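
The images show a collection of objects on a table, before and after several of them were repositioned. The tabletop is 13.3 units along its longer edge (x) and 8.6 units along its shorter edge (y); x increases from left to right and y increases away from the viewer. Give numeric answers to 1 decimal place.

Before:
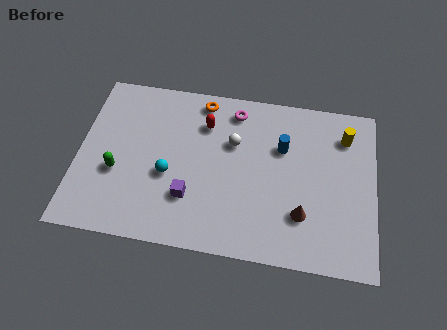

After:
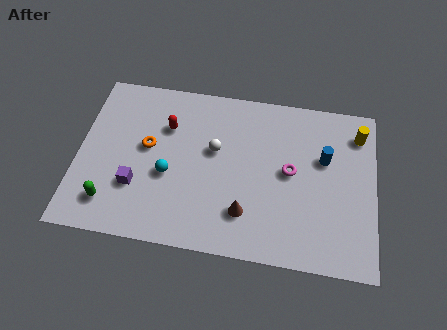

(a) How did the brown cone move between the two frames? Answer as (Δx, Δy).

(-2.5, -0.3)

The brown cone started near (10.1, 2.4) and ended near (7.6, 2.1).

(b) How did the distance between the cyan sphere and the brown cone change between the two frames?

-2.3

Before: roughly 6.1 units apart; after: 3.8. That's 2.3 units closer together.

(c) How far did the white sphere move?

0.9

The white sphere was near (6.9, 5.6) before and (6.1, 5.1) after, so it travelled √(0.8² + 0.5²) ≈ 0.9 units.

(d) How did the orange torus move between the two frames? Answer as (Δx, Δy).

(-2.3, -2.8)

From the two frames, the orange torus sits at roughly (5.4, 7.6) before and (3.1, 4.8) after.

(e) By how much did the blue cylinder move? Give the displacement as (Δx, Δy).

(1.9, -0.3)

From the two frames, the blue cylinder sits at roughly (9.1, 5.7) before and (11.0, 5.4) after.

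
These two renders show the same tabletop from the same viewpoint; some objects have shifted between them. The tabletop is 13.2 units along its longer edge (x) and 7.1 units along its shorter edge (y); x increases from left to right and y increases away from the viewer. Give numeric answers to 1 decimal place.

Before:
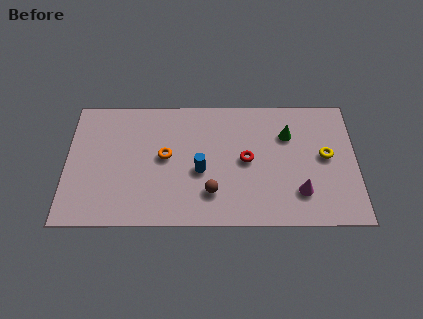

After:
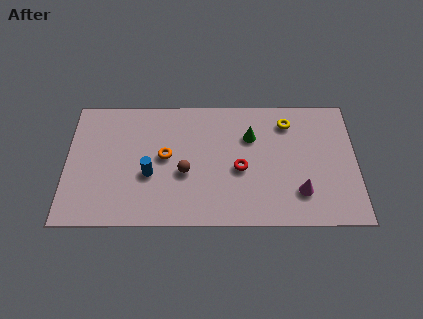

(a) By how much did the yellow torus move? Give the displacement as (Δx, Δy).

(-1.7, 1.9)

From the two frames, the yellow torus sits at roughly (11.8, 3.8) before and (10.1, 5.7) after.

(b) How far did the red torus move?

0.6

The red torus moved from about (8.2, 3.6) to (7.9, 3.1), a distance of √(0.3² + 0.5²) ≈ 0.6.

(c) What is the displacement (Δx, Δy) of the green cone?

(-1.7, -0.1)

The green cone was at about (10.1, 5.0) and moved to about (8.4, 4.9).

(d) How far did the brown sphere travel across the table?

1.6

From (6.6, 1.8) to (5.4, 2.9), the brown sphere covered √(1.2² + 1.1²) ≈ 1.6 units.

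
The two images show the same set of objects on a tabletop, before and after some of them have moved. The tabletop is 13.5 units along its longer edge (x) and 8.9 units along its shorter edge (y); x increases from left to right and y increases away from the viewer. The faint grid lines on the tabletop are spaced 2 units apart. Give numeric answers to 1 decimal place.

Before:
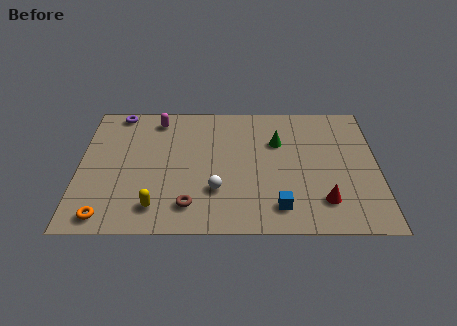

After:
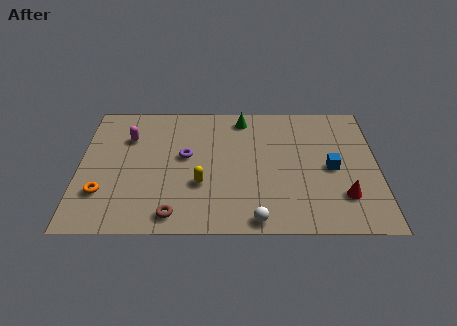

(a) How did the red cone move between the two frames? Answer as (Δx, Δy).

(0.9, 0.3)

From the two frames, the red cone sits at roughly (11.0, 2.0) before and (11.9, 2.3) after.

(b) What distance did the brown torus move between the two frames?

0.9

The brown torus was near (5.0, 1.7) before and (4.3, 1.1) after, so it travelled √(0.7² + 0.6²) ≈ 0.9 units.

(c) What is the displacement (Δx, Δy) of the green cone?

(-1.6, 1.7)

The green cone was at about (9.0, 6.0) and moved to about (7.4, 7.7).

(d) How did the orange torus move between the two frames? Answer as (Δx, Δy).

(-0.2, 1.5)

From the two frames, the orange torus sits at roughly (1.3, 1.0) before and (1.1, 2.5) after.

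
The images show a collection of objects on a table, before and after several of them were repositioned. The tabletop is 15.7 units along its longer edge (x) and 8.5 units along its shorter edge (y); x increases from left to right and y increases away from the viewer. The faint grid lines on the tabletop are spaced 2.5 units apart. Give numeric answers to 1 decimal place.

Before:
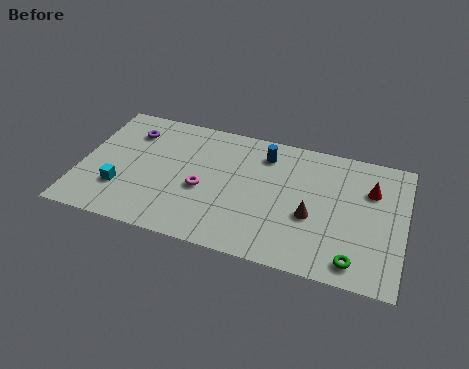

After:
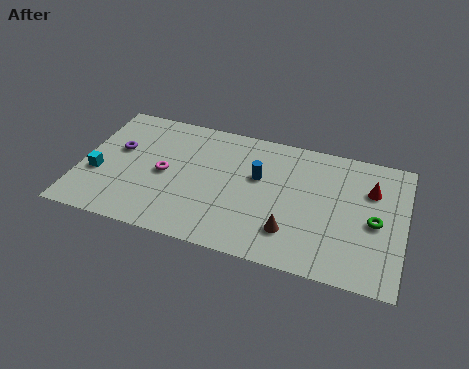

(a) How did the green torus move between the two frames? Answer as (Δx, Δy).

(0.8, 2.7)

From the two frames, the green torus sits at roughly (13.5, 1.2) before and (14.3, 3.9) after.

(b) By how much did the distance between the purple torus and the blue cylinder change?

+0.3

Before: roughly 6.6 units apart; after: 6.9. That's 0.3 units further apart.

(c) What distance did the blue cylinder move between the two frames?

1.6

The blue cylinder moved from about (8.8, 6.8) to (8.6, 5.2), a distance of √(0.2² + 1.6²) ≈ 1.6.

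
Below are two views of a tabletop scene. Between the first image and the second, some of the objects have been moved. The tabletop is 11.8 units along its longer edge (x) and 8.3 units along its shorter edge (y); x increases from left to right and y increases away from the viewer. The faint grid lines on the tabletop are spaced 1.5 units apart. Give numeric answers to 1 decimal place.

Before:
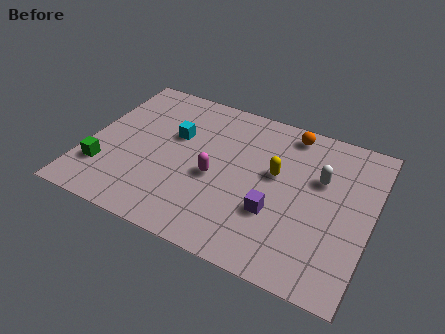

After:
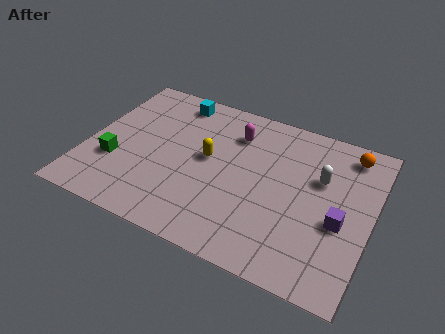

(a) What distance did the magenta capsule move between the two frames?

2.7

From (5.4, 3.6) to (5.9, 6.3), the magenta capsule covered √(0.5² + 2.7²) ≈ 2.7 units.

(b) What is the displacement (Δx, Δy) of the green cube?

(0.4, 0.6)

The green cube started near (0.9, 2.2) and ended near (1.3, 2.8).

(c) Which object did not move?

the white capsule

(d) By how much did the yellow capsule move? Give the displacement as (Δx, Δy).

(-2.8, -0.3)

From the two frames, the yellow capsule sits at roughly (7.8, 4.8) before and (5.0, 4.5) after.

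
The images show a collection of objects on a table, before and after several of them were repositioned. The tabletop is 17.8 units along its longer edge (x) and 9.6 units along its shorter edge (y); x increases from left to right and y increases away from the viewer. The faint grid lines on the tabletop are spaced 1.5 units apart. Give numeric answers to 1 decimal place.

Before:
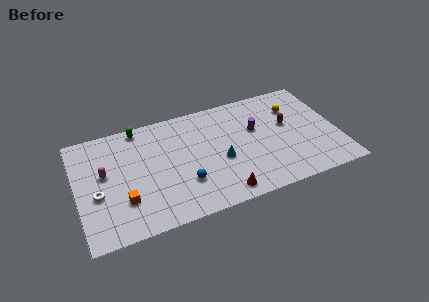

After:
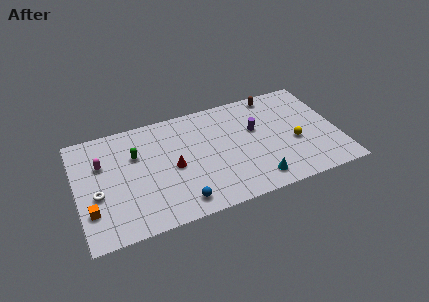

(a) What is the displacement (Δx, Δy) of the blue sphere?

(-0.4, -1.5)

From the two frames, the blue sphere sits at roughly (7.1, 2.9) before and (6.7, 1.4) after.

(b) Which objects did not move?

the white torus and the purple cylinder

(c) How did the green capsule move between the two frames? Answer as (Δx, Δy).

(-0.4, -2.3)

From the two frames, the green capsule sits at roughly (4.5, 8.7) before and (4.1, 6.4) after.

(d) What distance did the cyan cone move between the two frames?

3.3

The cyan cone moved from about (9.7, 4.0) to (11.9, 1.5), a distance of √(2.2² + 2.5²) ≈ 3.3.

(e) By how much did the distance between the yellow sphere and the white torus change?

-0.6

The distance was about 14.1 in the first image and 13.5 in the second, so they moved 0.6 units closer together.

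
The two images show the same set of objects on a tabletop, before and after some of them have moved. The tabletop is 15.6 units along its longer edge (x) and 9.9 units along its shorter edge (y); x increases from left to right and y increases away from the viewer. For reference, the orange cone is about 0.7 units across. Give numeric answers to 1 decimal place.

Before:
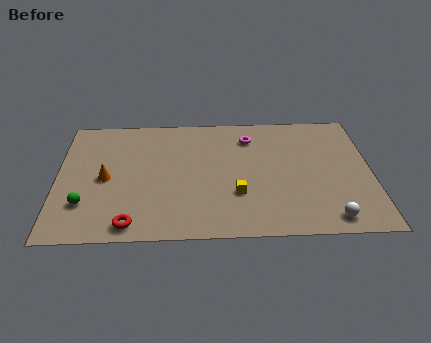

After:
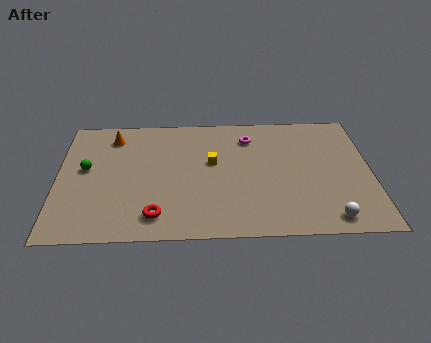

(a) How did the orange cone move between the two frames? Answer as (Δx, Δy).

(0.3, 3.4)

The orange cone started near (2.4, 4.7) and ended near (2.7, 8.1).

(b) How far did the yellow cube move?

2.9

The yellow cube moved from about (8.9, 3.2) to (7.7, 5.8), a distance of √(1.2² + 2.6²) ≈ 2.9.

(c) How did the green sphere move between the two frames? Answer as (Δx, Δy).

(0.0, 2.8)

From the two frames, the green sphere sits at roughly (1.4, 2.7) before and (1.4, 5.5) after.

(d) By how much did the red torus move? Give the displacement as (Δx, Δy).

(1.2, 0.6)

The red torus started near (3.7, 1.1) and ended near (4.9, 1.7).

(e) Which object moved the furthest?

the orange cone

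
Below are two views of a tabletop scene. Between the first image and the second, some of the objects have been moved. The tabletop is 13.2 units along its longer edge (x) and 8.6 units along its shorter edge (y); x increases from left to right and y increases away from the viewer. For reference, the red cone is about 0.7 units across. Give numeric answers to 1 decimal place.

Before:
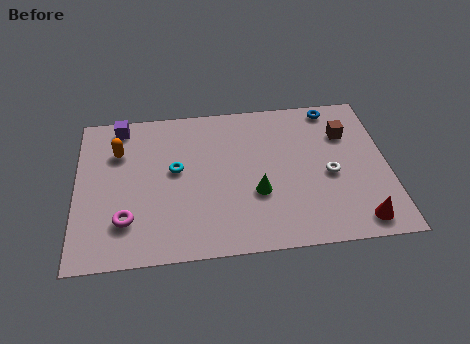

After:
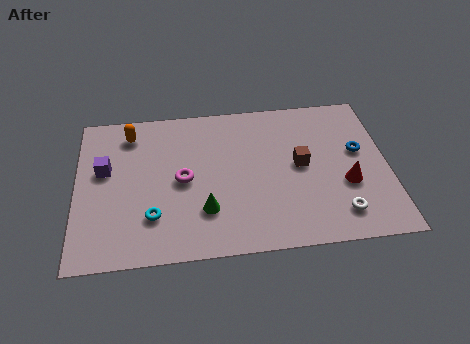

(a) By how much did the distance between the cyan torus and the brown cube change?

-0.7

They were about 7.4 units apart before and 6.7 after — 0.7 units closer together.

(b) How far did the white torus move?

2.2

From (10.7, 3.8) to (11.0, 1.6), the white torus covered √(0.3² + 2.2²) ≈ 2.2 units.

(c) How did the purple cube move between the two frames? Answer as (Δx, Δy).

(-0.7, -2.5)

The purple cube started near (1.9, 7.6) and ended near (1.2, 5.1).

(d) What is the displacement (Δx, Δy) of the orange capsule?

(0.5, 1.0)

The orange capsule was at about (1.8, 6.1) and moved to about (2.3, 7.1).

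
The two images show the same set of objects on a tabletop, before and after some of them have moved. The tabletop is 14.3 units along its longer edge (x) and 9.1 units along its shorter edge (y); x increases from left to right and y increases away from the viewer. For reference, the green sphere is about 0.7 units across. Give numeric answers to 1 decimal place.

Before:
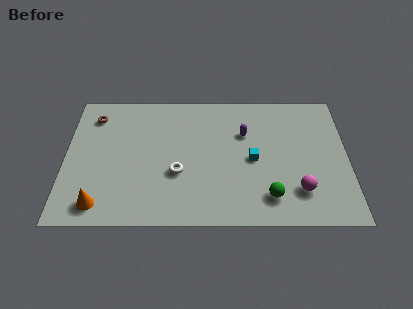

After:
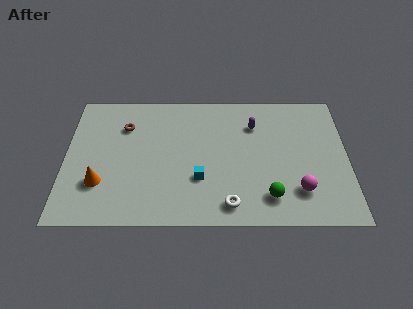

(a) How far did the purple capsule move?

0.8

The purple capsule moved from about (9.1, 6.1) to (9.6, 6.7), a distance of √(0.5² + 0.6²) ≈ 0.8.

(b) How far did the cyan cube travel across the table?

3.0

The cyan cube moved from about (9.5, 4.3) to (6.8, 3.0), a distance of √(2.7² + 1.3²) ≈ 3.0.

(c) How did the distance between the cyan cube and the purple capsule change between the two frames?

+2.8

Before: roughly 1.8 units apart; after: 4.6. That's 2.8 units further apart.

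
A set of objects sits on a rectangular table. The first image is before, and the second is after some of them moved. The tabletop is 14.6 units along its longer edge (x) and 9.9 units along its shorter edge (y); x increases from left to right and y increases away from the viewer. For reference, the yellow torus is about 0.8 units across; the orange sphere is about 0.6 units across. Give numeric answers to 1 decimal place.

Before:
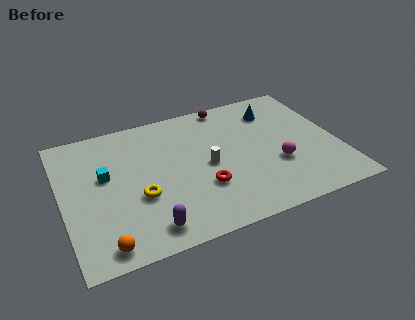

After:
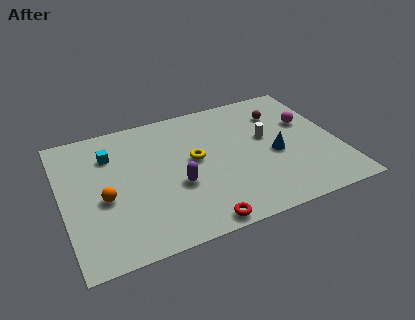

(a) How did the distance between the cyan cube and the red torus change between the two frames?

+2.1

The distance was about 5.5 in the first image and 7.6 in the second, so they moved 2.1 units further apart.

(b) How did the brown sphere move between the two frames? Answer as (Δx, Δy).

(2.7, -1.6)

The brown sphere was at about (9.2, 9.0) and moved to about (11.9, 7.4).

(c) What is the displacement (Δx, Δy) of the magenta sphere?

(2.0, 2.7)

From the two frames, the magenta sphere sits at roughly (11.2, 3.5) before and (13.2, 6.2) after.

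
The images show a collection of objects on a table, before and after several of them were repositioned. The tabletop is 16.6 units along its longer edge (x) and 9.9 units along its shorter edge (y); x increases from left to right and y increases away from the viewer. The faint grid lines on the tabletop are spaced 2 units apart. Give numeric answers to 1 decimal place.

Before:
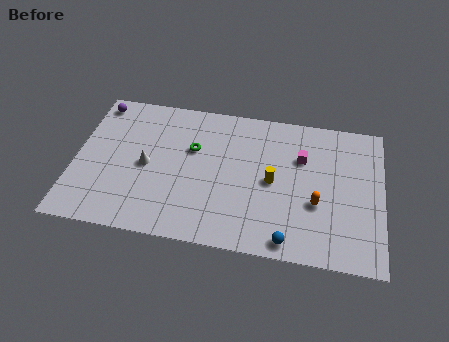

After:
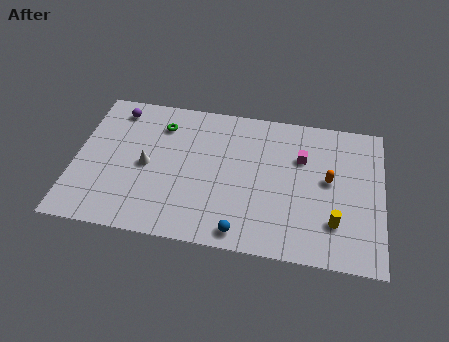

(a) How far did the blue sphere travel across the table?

2.5

The blue sphere moved from about (11.7, 1.0) to (9.2, 1.1), a distance of √(2.5² + 0.1²) ≈ 2.5.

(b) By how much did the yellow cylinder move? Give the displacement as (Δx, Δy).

(3.4, -2.2)

From the two frames, the yellow cylinder sits at roughly (10.7, 4.8) before and (14.1, 2.6) after.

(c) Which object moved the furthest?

the yellow cylinder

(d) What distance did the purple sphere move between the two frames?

1.1

From (0.9, 8.7) to (2.0, 8.4), the purple sphere covered √(1.1² + 0.3²) ≈ 1.1 units.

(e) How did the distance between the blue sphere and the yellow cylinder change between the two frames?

+1.2

Before: roughly 3.9 units apart; after: 5.1. That's 1.2 units further apart.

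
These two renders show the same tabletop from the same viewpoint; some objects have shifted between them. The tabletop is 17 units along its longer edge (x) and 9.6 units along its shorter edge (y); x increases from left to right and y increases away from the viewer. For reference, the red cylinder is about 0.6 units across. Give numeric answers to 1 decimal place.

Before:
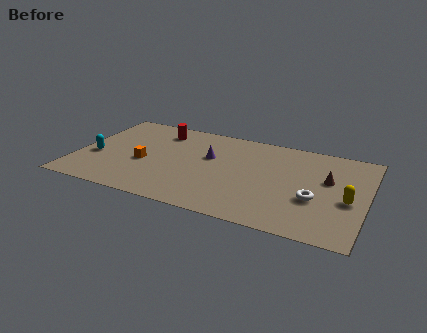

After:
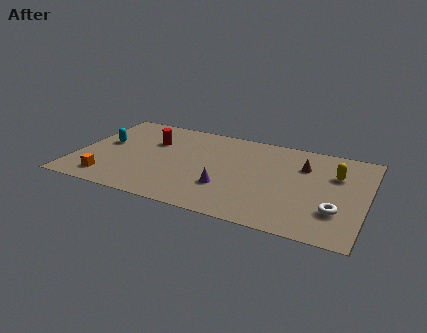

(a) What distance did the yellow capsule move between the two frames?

2.6

The yellow capsule was near (16.0, 4.1) before and (15.1, 6.5) after, so it travelled √(0.9² + 2.4²) ≈ 2.6 units.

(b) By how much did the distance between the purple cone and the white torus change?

-0.4

They were about 6.8 units apart before and 6.4 after — 0.4 units closer together.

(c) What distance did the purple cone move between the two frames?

3.2

The purple cone was near (7.7, 5.9) before and (9.0, 3.0) after, so it travelled √(1.3² + 2.9²) ≈ 3.2 units.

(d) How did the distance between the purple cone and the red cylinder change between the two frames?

+2.2

The distance was about 3.7 in the first image and 5.9 in the second, so they moved 2.2 units further apart.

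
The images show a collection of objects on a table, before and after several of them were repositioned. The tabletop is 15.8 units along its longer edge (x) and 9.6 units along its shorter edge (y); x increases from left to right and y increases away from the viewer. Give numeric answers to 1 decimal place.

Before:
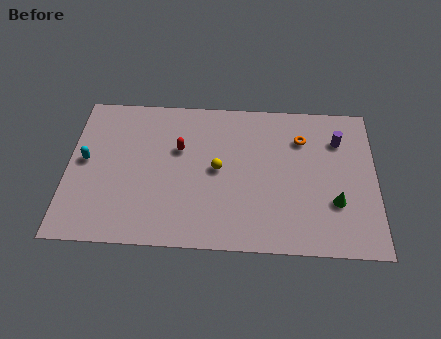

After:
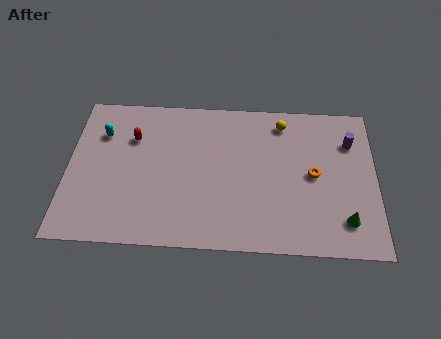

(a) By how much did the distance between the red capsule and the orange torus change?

+3.1

They were about 6.4 units apart before and 9.5 after — 3.1 units further apart.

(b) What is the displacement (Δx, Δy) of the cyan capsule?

(0.8, 1.8)

From the two frames, the cyan capsule sits at roughly (0.9, 5.1) before and (1.7, 6.9) after.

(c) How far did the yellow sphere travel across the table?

4.6

The yellow sphere moved from about (7.7, 4.9) to (11.0, 8.1), a distance of √(3.3² + 3.2²) ≈ 4.6.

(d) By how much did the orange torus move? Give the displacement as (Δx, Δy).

(0.6, -2.3)

From the two frames, the orange torus sits at roughly (12.0, 7.1) before and (12.6, 4.8) after.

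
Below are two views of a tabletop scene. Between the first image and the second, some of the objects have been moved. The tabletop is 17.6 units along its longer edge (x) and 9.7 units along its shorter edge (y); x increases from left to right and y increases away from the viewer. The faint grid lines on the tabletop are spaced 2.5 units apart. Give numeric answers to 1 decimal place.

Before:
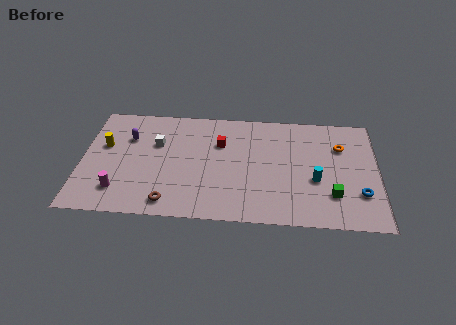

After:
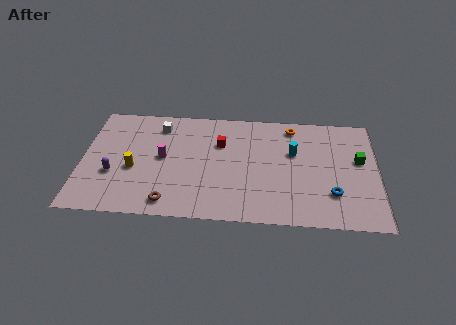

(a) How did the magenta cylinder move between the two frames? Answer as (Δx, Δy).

(2.5, 3.0)

From the two frames, the magenta cylinder sits at roughly (2.3, 2.1) before and (4.8, 5.1) after.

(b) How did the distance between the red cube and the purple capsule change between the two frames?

+1.5

They were about 5.5 units apart before and 7.0 after — 1.5 units further apart.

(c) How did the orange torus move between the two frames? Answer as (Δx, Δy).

(-2.9, 1.6)

The orange torus started near (15.4, 6.8) and ended near (12.5, 8.4).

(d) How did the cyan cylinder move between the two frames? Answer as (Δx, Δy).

(-1.3, 2.3)

The cyan cylinder was at about (13.9, 3.8) and moved to about (12.6, 6.1).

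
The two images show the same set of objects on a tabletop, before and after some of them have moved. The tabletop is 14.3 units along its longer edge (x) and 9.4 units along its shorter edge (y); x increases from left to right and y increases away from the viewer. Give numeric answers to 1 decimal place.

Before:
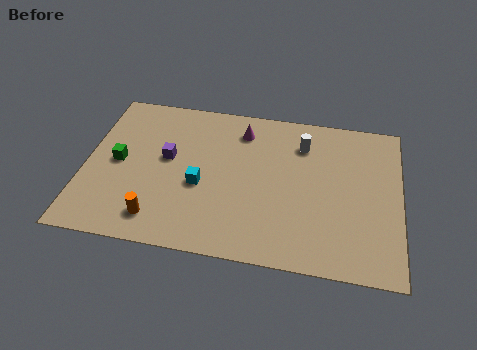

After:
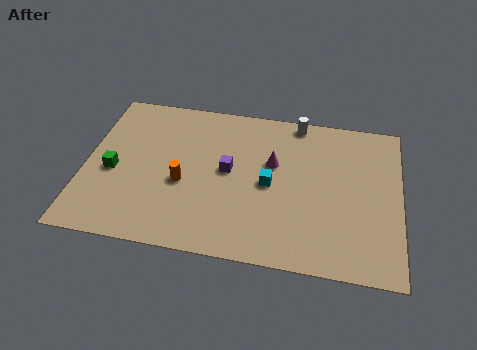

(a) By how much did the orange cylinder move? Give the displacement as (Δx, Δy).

(1.0, 2.3)

From the two frames, the orange cylinder sits at roughly (3.5, 1.6) before and (4.5, 3.9) after.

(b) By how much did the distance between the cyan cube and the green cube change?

+3.2

The distance was about 3.9 in the first image and 7.1 in the second, so they moved 3.2 units further apart.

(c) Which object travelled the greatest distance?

the cyan cube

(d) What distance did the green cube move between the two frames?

0.6

The green cube was near (1.5, 4.7) before and (1.3, 4.1) after, so it travelled √(0.2² + 0.6²) ≈ 0.6 units.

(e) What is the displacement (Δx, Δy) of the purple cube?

(2.8, -0.3)

The purple cube was at about (3.7, 5.3) and moved to about (6.5, 5.0).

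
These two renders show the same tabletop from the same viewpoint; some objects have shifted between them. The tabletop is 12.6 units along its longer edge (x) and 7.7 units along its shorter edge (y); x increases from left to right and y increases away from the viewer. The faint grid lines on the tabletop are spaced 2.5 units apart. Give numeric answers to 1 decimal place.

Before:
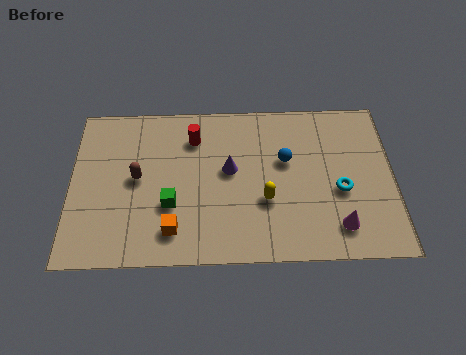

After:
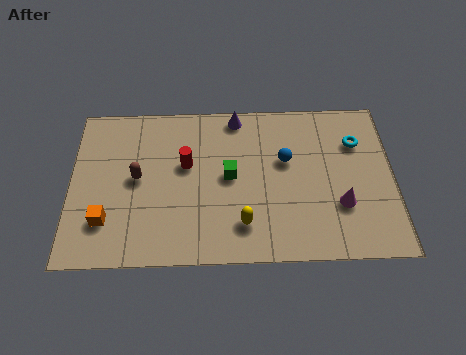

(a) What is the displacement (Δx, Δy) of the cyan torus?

(0.7, 2.3)

The cyan torus was at about (10.5, 3.2) and moved to about (11.2, 5.5).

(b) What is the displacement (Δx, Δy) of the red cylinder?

(-0.3, -1.3)

The red cylinder started near (4.8, 5.9) and ended near (4.5, 4.6).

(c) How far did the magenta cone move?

1.0

The magenta cone was near (10.4, 1.5) before and (10.5, 2.5) after, so it travelled √(0.1² + 1.0²) ≈ 1.0 units.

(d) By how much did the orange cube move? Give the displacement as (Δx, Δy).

(-2.6, 0.5)

The orange cube started near (4.0, 1.5) and ended near (1.4, 2.0).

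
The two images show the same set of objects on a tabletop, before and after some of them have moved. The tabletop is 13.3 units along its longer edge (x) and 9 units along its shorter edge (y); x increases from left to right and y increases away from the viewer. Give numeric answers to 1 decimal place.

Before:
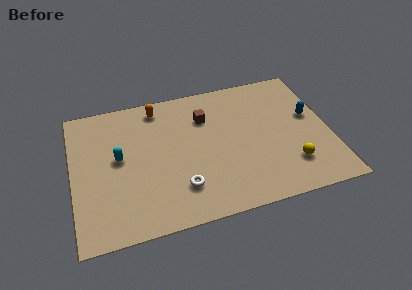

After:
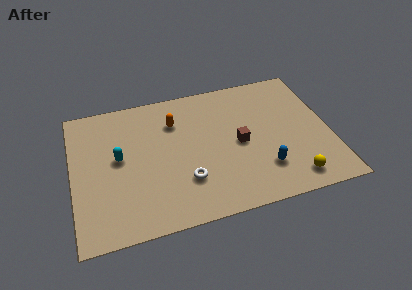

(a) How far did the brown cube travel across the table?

2.7

From (7.0, 6.5) to (8.6, 4.3), the brown cube covered √(1.6² + 2.2²) ≈ 2.7 units.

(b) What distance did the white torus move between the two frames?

0.5

The white torus was near (5.4, 2.2) before and (5.7, 2.6) after, so it travelled √(0.3² + 0.4²) ≈ 0.5 units.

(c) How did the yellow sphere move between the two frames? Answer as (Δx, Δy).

(0.0, -0.9)

The yellow sphere was at about (11.1, 2.2) and moved to about (11.1, 1.3).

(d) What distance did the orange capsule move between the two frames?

1.4

The orange capsule moved from about (4.6, 7.8) to (5.4, 6.6), a distance of √(0.8² + 1.2²) ≈ 1.4.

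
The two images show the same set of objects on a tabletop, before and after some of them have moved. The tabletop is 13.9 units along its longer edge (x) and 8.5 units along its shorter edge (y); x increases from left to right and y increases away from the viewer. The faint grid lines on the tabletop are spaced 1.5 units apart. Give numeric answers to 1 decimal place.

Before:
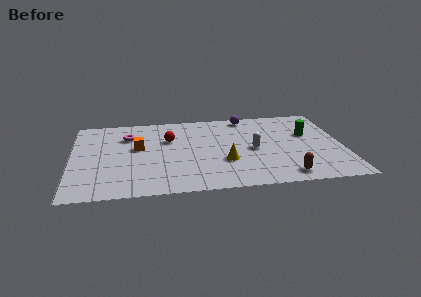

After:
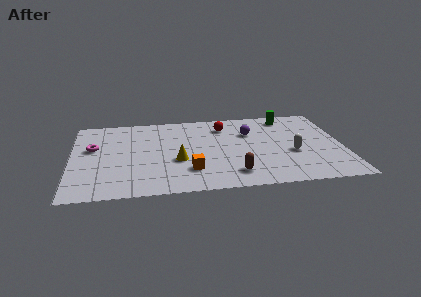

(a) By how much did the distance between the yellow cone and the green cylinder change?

+2.0

The distance was about 5.0 in the first image and 7.0 in the second, so they moved 2.0 units further apart.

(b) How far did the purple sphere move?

1.8

The purple sphere was near (9.1, 7.6) before and (9.2, 5.8) after, so it travelled √(0.1² + 1.8²) ≈ 1.8 units.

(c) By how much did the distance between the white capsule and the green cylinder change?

+0.7

They were about 3.2 units apart before and 3.9 after — 0.7 units further apart.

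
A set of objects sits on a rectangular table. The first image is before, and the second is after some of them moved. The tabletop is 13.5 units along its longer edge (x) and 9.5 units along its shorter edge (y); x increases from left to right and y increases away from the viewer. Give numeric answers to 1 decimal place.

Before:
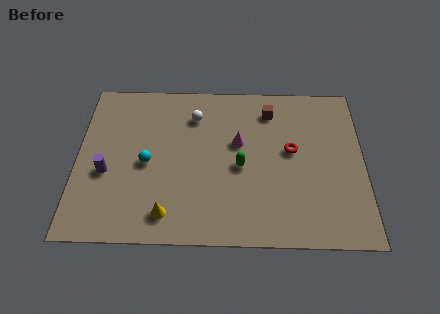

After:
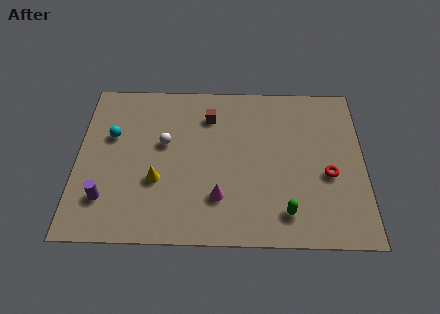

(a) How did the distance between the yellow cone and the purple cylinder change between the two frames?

-1.1

Before: roughly 3.7 units apart; after: 2.6. That's 1.1 units closer together.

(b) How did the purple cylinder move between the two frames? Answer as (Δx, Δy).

(0.0, -1.5)

From the two frames, the purple cylinder sits at roughly (1.4, 3.8) before and (1.4, 2.3) after.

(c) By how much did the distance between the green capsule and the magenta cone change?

+1.8

The distance was about 1.4 in the first image and 3.2 in the second, so they moved 1.8 units further apart.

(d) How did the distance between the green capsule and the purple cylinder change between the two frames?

+2.1

They were about 6.3 units apart before and 8.4 after — 2.1 units further apart.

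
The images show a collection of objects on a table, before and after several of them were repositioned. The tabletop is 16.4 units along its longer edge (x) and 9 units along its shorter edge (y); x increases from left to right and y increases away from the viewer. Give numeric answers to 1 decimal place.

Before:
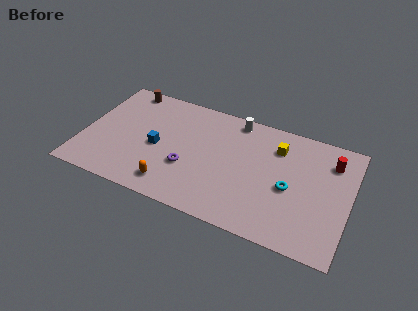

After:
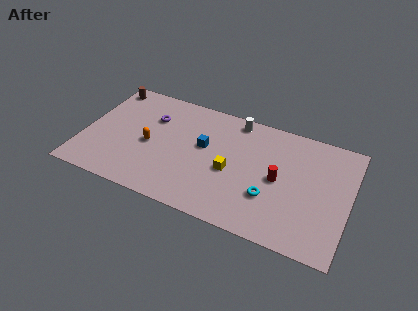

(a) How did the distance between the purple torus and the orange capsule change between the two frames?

+0.3

The distance was about 1.9 in the first image and 2.2 in the second, so they moved 0.3 units further apart.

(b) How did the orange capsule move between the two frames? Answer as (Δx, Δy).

(-1.7, 2.6)

The orange capsule started near (5.8, 1.5) and ended near (4.1, 4.1).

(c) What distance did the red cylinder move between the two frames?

3.9

The red cylinder was near (15.1, 6.9) before and (12.1, 4.4) after, so it travelled √(3.0² + 2.5²) ≈ 3.9 units.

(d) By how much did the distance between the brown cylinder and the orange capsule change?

-2.6

They were about 7.6 units apart before and 5.0 after — 2.6 units closer together.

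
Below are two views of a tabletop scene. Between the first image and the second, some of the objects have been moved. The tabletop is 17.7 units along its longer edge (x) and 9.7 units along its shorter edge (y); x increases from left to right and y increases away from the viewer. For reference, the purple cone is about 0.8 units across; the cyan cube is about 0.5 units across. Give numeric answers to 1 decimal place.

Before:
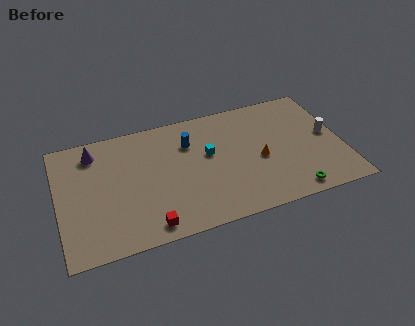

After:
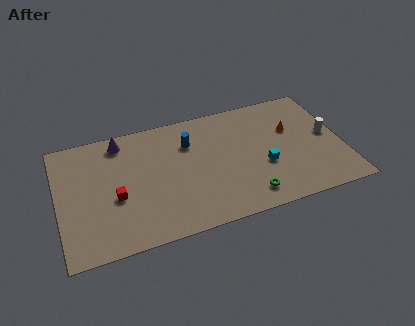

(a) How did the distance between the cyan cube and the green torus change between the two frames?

-4.2

The distance was about 6.6 in the first image and 2.4 in the second, so they moved 4.2 units closer together.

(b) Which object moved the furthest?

the cyan cube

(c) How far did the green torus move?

2.7

The green torus was near (14.2, 1.1) before and (11.5, 1.6) after, so it travelled √(2.7² + 0.5²) ≈ 2.7 units.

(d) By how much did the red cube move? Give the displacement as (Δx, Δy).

(-1.8, 2.8)

The red cube started near (5.3, 1.2) and ended near (3.5, 4.0).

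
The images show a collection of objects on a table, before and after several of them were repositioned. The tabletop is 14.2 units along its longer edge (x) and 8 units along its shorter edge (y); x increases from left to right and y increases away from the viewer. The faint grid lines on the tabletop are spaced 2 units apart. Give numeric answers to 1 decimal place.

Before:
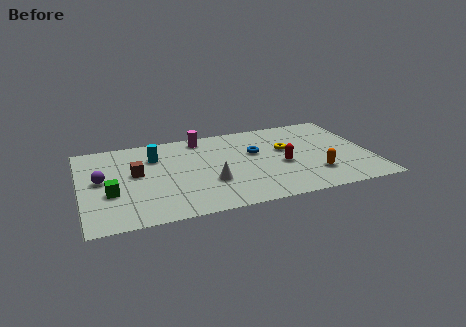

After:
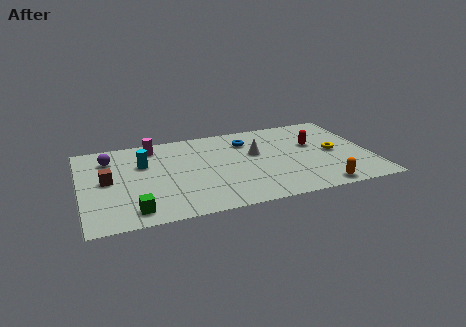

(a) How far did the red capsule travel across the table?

2.3

The red capsule was near (9.8, 3.4) before and (11.5, 4.9) after, so it travelled √(1.7² + 1.5²) ≈ 2.3 units.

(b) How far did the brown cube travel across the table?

1.4

From (2.7, 4.5) to (1.3, 4.2), the brown cube covered √(1.4² + 0.3²) ≈ 1.4 units.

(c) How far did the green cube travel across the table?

2.1

The green cube moved from about (1.4, 3.0) to (2.4, 1.2), a distance of √(1.0² + 1.8²) ≈ 2.1.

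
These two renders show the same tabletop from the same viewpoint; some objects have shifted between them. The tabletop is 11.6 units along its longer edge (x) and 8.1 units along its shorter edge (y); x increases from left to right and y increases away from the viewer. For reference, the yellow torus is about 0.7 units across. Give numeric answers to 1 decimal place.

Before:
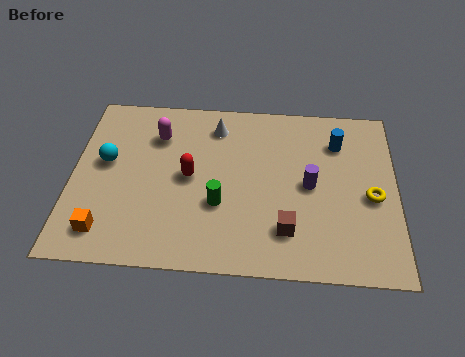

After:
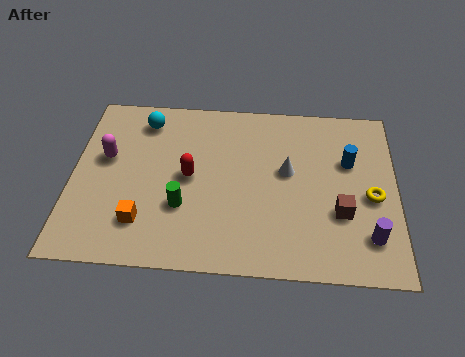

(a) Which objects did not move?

the red capsule and the yellow torus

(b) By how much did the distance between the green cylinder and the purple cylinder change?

+3.3

The distance was about 3.4 in the first image and 6.7 in the second, so they moved 3.3 units further apart.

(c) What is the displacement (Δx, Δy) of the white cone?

(2.6, -2.0)

From the two frames, the white cone sits at roughly (5.1, 6.6) before and (7.7, 4.6) after.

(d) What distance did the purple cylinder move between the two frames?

3.0

From (8.5, 4.0) to (10.6, 1.8), the purple cylinder covered √(2.1² + 2.2²) ≈ 3.0 units.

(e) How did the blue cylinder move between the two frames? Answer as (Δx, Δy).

(0.4, -0.9)

The blue cylinder was at about (9.5, 6.1) and moved to about (9.9, 5.2).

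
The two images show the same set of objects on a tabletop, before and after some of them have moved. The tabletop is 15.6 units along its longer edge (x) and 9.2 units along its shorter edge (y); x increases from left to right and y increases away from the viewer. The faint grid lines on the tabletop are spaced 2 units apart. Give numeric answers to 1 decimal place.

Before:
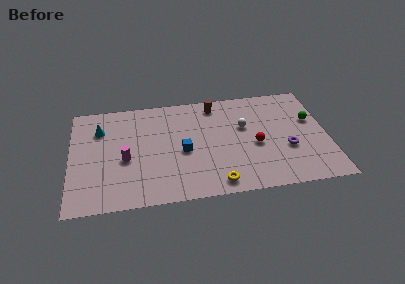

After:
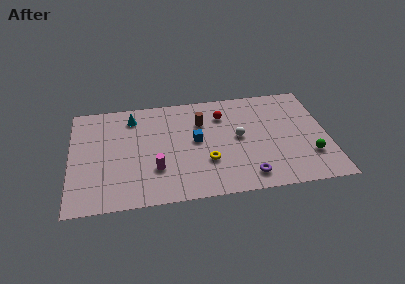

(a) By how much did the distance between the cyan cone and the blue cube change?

-1.0

The distance was about 5.6 in the first image and 4.6 in the second, so they moved 1.0 units closer together.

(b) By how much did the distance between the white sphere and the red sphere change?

+0.5

The distance was about 1.8 in the first image and 2.3 in the second, so they moved 0.5 units further apart.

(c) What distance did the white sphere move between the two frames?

1.0

The white sphere was near (10.6, 5.7) before and (10.2, 4.8) after, so it travelled √(0.4² + 0.9²) ≈ 1.0 units.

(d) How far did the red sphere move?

3.5

The red sphere was near (11.2, 4.0) before and (9.3, 6.9) after, so it travelled √(1.9² + 2.9²) ≈ 3.5 units.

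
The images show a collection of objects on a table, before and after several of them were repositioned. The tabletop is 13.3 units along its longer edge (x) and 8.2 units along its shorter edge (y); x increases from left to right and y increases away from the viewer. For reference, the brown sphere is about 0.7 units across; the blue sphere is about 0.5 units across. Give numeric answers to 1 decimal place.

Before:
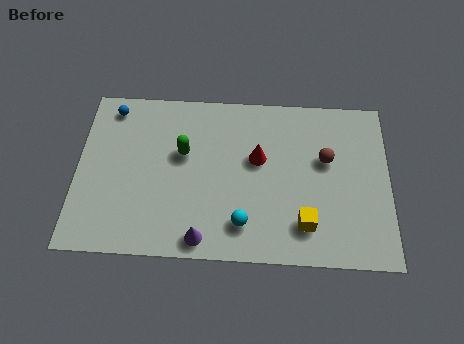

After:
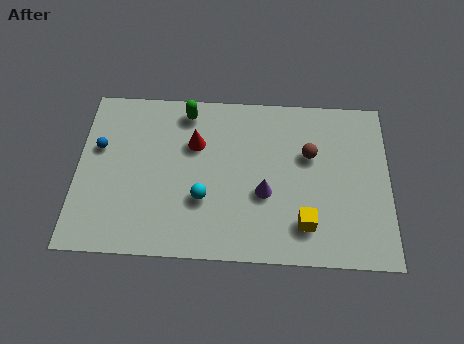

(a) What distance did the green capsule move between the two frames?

2.1

The green capsule was near (4.5, 5.0) before and (4.6, 7.1) after, so it travelled √(0.1² + 2.1²) ≈ 2.1 units.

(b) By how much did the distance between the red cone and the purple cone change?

-0.8

Before: roughly 4.6 units apart; after: 3.8. That's 0.8 units closer together.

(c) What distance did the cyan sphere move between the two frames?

2.0

The cyan sphere was near (7.1, 1.7) before and (5.4, 2.8) after, so it travelled √(1.7² + 1.1²) ≈ 2.0 units.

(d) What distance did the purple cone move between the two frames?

3.5

From (5.4, 0.9) to (8.0, 3.2), the purple cone covered √(2.6² + 2.3²) ≈ 3.5 units.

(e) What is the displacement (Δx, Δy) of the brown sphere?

(-0.7, 0.2)

From the two frames, the brown sphere sits at roughly (10.6, 5.0) before and (9.9, 5.2) after.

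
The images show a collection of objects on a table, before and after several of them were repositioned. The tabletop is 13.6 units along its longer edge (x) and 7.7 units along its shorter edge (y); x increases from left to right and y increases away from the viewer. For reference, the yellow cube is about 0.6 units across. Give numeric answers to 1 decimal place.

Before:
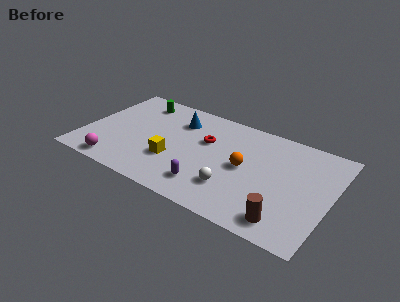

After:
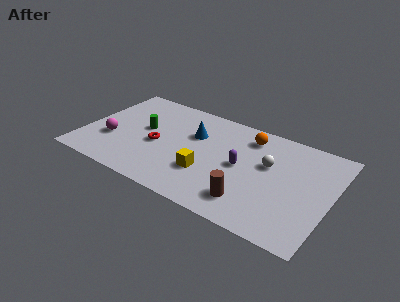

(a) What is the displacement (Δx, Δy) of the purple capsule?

(1.5, 2.3)

From the two frames, the purple capsule sits at roughly (7.2, 1.6) before and (8.7, 3.9) after.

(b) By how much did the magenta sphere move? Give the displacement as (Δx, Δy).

(-0.6, 1.8)

From the two frames, the magenta sphere sits at roughly (2.2, 0.9) before and (1.6, 2.7) after.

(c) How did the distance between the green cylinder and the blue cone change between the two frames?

+0.3

The distance was about 2.5 in the first image and 2.8 in the second, so they moved 0.3 units further apart.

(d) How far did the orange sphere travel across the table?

2.4

The orange sphere moved from about (8.9, 3.9) to (8.8, 6.3), a distance of √(0.1² + 2.4²) ≈ 2.4.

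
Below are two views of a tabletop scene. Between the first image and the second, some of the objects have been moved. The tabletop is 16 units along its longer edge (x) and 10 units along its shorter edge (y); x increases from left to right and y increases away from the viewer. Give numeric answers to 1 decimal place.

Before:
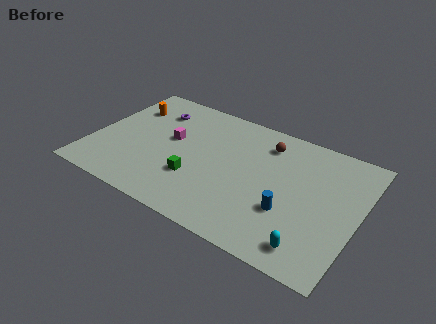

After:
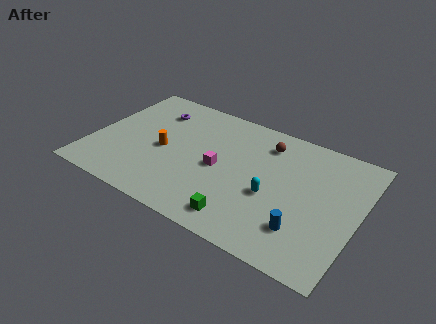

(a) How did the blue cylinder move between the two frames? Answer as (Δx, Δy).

(1.0, -0.9)

The blue cylinder was at about (12.1, 3.4) and moved to about (13.1, 2.5).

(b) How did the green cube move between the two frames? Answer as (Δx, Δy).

(3.1, -1.7)

The green cube was at about (6.5, 3.2) and moved to about (9.6, 1.5).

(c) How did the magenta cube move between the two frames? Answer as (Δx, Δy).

(3.1, -1.0)

The magenta cube was at about (4.6, 5.7) and moved to about (7.7, 4.7).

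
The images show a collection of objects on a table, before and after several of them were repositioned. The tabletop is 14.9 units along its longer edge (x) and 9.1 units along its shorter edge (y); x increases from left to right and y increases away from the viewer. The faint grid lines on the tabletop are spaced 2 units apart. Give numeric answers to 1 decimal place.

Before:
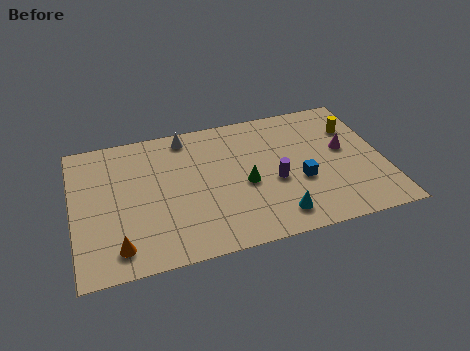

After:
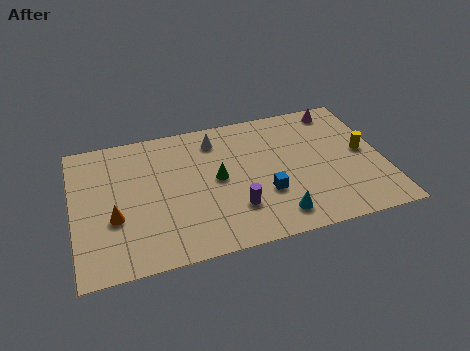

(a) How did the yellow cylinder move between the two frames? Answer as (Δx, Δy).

(0.3, -1.8)

From the two frames, the yellow cylinder sits at roughly (13.7, 6.5) before and (14.0, 4.7) after.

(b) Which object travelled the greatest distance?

the magenta cone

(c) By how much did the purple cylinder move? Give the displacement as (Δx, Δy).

(-2.0, -1.3)

The purple cylinder was at about (9.6, 3.8) and moved to about (7.6, 2.5).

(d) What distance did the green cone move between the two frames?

1.5

The green cone moved from about (8.2, 4.0) to (6.9, 4.7), a distance of √(1.3² + 0.7²) ≈ 1.5.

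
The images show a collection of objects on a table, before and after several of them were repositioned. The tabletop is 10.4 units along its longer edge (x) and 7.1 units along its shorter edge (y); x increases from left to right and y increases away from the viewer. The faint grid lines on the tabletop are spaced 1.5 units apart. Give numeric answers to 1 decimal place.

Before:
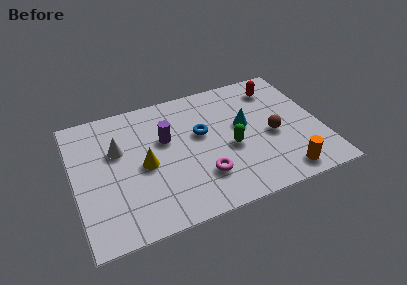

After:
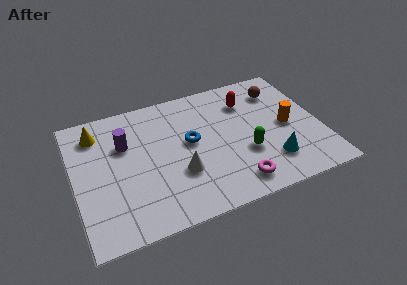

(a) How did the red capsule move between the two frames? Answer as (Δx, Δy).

(-1.3, -0.4)

The red capsule was at about (8.8, 5.7) and moved to about (7.5, 5.3).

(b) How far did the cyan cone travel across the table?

2.5

From (7.2, 4.0) to (8.1, 1.7), the cyan cone covered √(0.9² + 2.3²) ≈ 2.5 units.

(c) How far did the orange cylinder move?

2.5

The orange cylinder was near (8.5, 0.9) before and (9.0, 3.4) after, so it travelled √(0.5² + 2.5²) ≈ 2.5 units.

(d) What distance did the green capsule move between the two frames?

0.8

The green capsule moved from about (6.5, 3.0) to (7.1, 2.5), a distance of √(0.6² + 0.5²) ≈ 0.8.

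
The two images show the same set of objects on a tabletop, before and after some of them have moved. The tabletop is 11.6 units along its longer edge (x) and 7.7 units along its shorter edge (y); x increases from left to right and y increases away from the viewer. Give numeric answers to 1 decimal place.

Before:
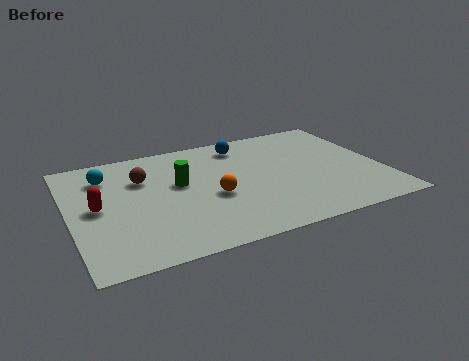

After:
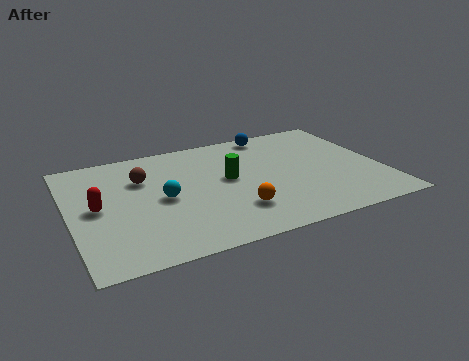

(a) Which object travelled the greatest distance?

the cyan sphere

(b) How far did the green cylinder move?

1.8

The green cylinder moved from about (4.1, 4.5) to (5.9, 4.2), a distance of √(1.8² + 0.3²) ≈ 1.8.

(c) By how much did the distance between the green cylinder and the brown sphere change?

+1.8

The distance was about 1.5 in the first image and 3.3 in the second, so they moved 1.8 units further apart.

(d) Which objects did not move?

the brown sphere and the red capsule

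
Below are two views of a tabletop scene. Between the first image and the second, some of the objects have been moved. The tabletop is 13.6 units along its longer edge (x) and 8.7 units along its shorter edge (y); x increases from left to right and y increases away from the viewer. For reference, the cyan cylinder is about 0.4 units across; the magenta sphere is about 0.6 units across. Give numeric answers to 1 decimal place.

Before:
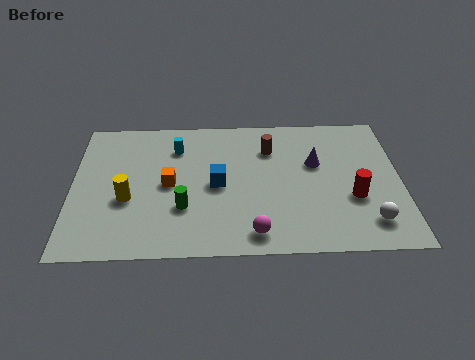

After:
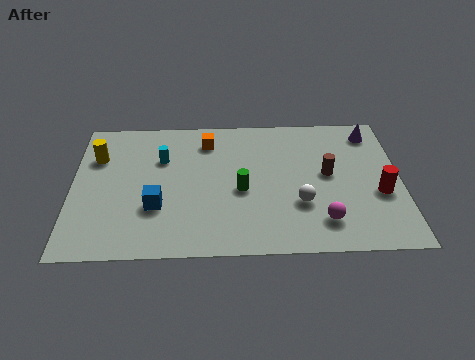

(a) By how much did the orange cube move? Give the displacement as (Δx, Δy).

(1.6, 2.7)

The orange cube was at about (4.0, 4.3) and moved to about (5.6, 7.0).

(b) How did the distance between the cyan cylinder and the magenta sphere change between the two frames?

+1.5

Before: roughly 6.3 units apart; after: 7.8. That's 1.5 units further apart.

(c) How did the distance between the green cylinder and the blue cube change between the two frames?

+1.6

They were about 2.0 units apart before and 3.6 after — 1.6 units further apart.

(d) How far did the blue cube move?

2.8

From (6.0, 4.2) to (3.5, 2.9), the blue cube covered √(2.5² + 1.3²) ≈ 2.8 units.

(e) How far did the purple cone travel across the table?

3.1

From (10.1, 5.4) to (12.5, 7.3), the purple cone covered √(2.4² + 1.9²) ≈ 3.1 units.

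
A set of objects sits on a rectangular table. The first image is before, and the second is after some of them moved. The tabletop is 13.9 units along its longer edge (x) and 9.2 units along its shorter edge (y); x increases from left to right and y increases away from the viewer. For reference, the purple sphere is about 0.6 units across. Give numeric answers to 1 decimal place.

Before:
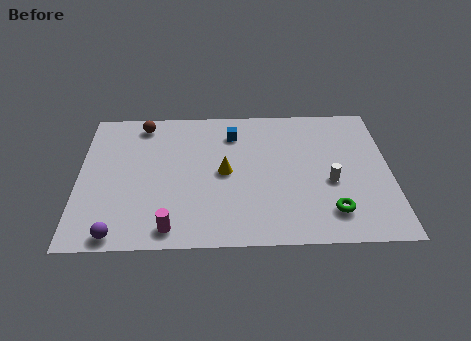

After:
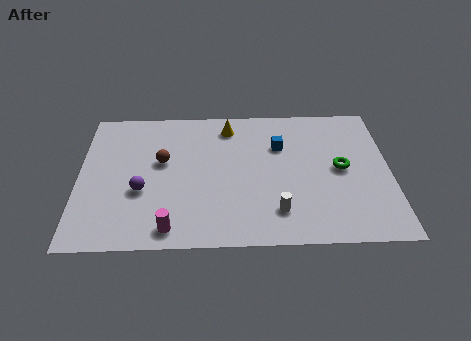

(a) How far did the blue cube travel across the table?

2.3

The blue cube was near (6.9, 7.2) before and (9.0, 6.3) after, so it travelled √(2.1² + 0.9²) ≈ 2.3 units.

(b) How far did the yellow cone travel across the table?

3.1

The yellow cone moved from about (6.5, 4.6) to (6.7, 7.7), a distance of √(0.2² + 3.1²) ≈ 3.1.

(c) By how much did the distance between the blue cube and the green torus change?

-3.7

Before: roughly 6.8 units apart; after: 3.1. That's 3.7 units closer together.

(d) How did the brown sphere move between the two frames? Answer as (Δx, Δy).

(0.9, -2.6)

From the two frames, the brown sphere sits at roughly (2.8, 8.0) before and (3.7, 5.4) after.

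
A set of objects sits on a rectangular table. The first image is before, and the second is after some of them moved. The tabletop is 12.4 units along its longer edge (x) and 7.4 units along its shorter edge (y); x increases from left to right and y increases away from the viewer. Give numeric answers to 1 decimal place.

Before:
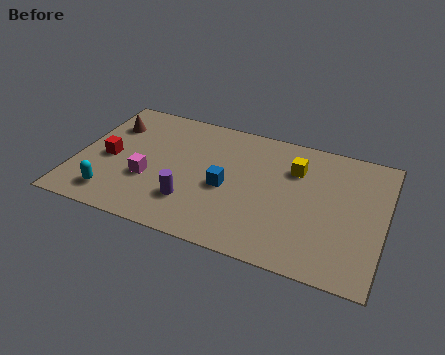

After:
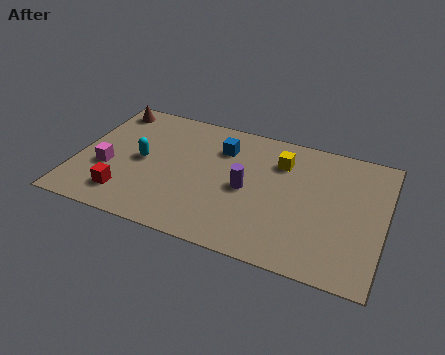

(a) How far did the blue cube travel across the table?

2.2

From (6.1, 3.3) to (5.7, 5.5), the blue cube covered √(0.4² + 2.2²) ≈ 2.2 units.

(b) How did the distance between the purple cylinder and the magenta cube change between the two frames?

+3.7

Before: roughly 1.9 units apart; after: 5.6. That's 3.7 units further apart.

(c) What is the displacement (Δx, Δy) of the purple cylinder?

(2.1, 1.5)

The purple cylinder started near (4.8, 2.0) and ended near (6.9, 3.5).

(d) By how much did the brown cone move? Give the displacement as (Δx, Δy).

(-0.2, 1.0)

The brown cone started near (1.1, 5.4) and ended near (0.9, 6.4).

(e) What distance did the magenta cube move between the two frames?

1.7

The magenta cube was near (3.0, 2.7) before and (1.3, 2.8) after, so it travelled √(1.7² + 0.1²) ≈ 1.7 units.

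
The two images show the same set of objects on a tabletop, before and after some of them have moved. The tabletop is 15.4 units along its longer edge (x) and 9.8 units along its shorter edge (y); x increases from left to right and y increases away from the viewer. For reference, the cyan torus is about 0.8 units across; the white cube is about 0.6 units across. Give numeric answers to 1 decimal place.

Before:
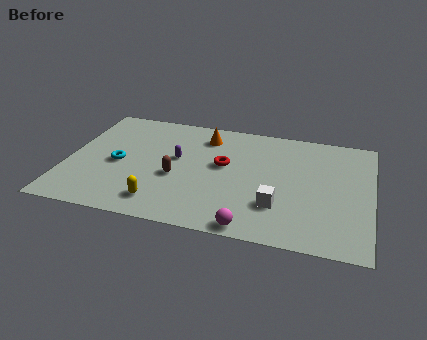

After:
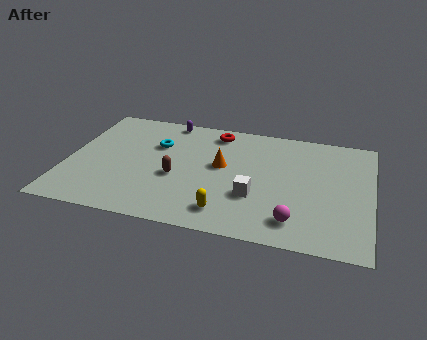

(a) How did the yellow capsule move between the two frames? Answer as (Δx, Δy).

(3.3, 0.0)

The yellow capsule was at about (5.0, 1.7) and moved to about (8.3, 1.7).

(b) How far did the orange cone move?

2.6

The orange cone was near (6.8, 7.9) before and (7.8, 5.5) after, so it travelled √(1.0² + 2.4²) ≈ 2.6 units.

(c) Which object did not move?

the brown capsule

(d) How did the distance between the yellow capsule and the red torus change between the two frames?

+1.9

They were about 4.9 units apart before and 6.8 after — 1.9 units further apart.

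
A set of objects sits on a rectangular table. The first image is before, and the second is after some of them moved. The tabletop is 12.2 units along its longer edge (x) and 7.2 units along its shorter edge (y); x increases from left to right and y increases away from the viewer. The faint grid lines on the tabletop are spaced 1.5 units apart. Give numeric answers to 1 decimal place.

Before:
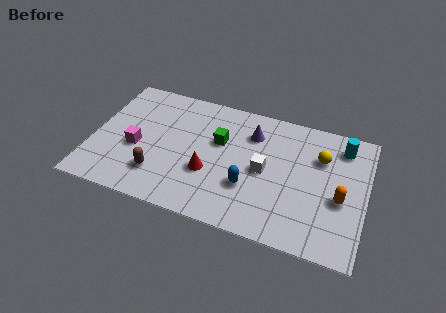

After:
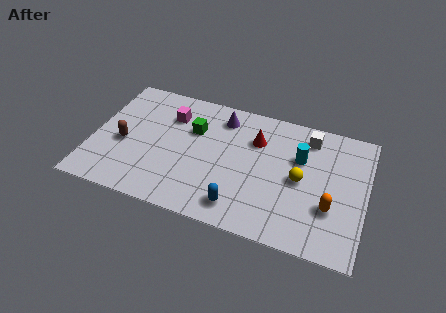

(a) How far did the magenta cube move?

2.6

The magenta cube was near (2.0, 3.0) before and (3.3, 5.3) after, so it travelled √(1.3² + 2.3²) ≈ 2.6 units.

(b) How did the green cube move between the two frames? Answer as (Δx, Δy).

(-1.2, 0.3)

The green cube was at about (5.6, 4.5) and moved to about (4.4, 4.8).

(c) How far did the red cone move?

3.1

The red cone moved from about (5.3, 2.6) to (7.2, 5.1), a distance of √(1.9² + 2.5²) ≈ 3.1.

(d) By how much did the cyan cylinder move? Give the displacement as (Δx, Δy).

(-1.8, -1.2)

The cyan cylinder was at about (11.0, 5.9) and moved to about (9.2, 4.7).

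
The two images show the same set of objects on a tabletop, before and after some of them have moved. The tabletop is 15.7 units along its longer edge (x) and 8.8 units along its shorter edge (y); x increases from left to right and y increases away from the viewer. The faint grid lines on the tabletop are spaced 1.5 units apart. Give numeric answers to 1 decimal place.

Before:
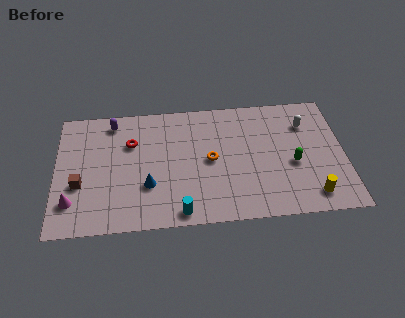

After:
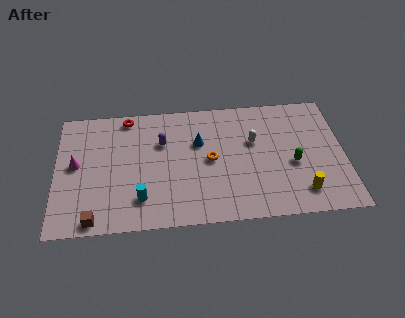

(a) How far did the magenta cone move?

2.6

The magenta cone was near (0.9, 2.1) before and (1.1, 4.7) after, so it travelled √(0.2² + 2.6²) ≈ 2.6 units.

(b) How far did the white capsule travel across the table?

3.1

The white capsule was near (13.7, 6.5) before and (10.8, 5.5) after, so it travelled √(2.9² + 1.0²) ≈ 3.1 units.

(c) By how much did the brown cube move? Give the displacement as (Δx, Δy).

(0.8, -2.5)

From the two frames, the brown cube sits at roughly (1.3, 3.3) before and (2.1, 0.8) after.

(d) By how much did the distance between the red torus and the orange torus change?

+1.1

They were about 4.6 units apart before and 5.7 after — 1.1 units further apart.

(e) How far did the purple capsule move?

3.2

The purple capsule moved from about (3.1, 7.6) to (5.8, 5.9), a distance of √(2.7² + 1.7²) ≈ 3.2.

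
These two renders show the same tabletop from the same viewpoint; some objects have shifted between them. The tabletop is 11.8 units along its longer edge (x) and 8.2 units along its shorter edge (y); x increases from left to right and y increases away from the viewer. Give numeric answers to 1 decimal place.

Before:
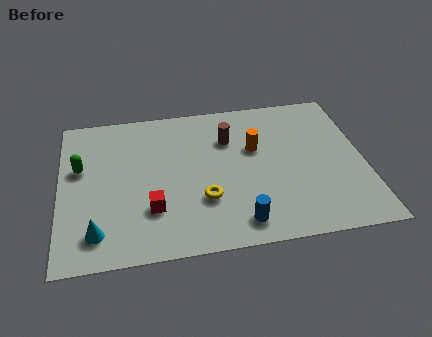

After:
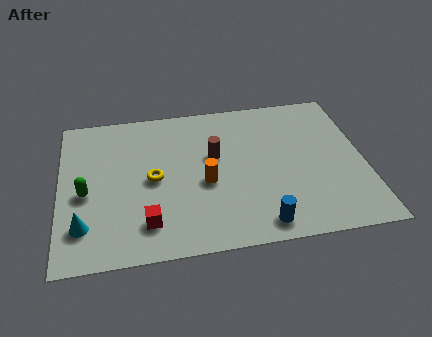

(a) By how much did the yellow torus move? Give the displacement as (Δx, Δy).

(-1.9, 1.4)

The yellow torus was at about (5.5, 2.6) and moved to about (3.6, 4.0).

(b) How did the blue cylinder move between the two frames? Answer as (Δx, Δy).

(0.8, -0.2)

From the two frames, the blue cylinder sits at roughly (6.8, 1.2) before and (7.6, 1.0) after.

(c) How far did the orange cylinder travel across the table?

2.6

The orange cylinder was near (7.6, 5.1) before and (5.6, 3.5) after, so it travelled √(2.0² + 1.6²) ≈ 2.6 units.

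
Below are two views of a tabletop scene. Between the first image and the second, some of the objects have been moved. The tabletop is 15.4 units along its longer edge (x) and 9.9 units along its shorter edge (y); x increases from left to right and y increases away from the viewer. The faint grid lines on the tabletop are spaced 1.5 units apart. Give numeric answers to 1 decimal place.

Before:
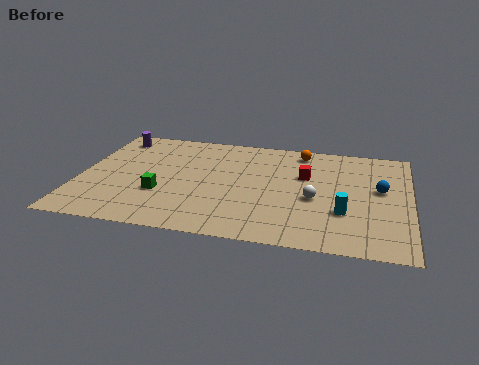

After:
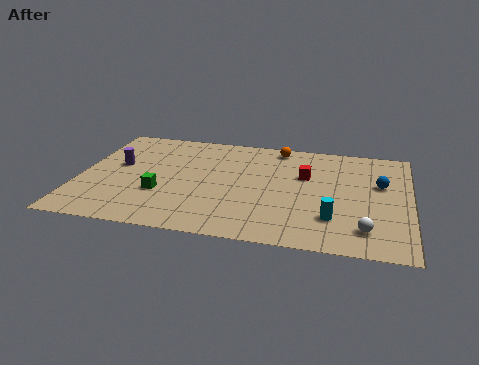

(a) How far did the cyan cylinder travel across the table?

0.8

The cyan cylinder moved from about (12.4, 3.2) to (11.9, 2.6), a distance of √(0.5² + 0.6²) ≈ 0.8.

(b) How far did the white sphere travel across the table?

3.3

The white sphere was near (11.0, 4.2) before and (13.4, 1.9) after, so it travelled √(2.4² + 2.3²) ≈ 3.3 units.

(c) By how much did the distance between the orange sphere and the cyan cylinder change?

+1.0

Before: roughly 5.8 units apart; after: 6.8. That's 1.0 units further apart.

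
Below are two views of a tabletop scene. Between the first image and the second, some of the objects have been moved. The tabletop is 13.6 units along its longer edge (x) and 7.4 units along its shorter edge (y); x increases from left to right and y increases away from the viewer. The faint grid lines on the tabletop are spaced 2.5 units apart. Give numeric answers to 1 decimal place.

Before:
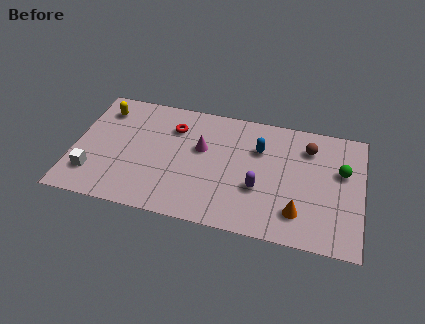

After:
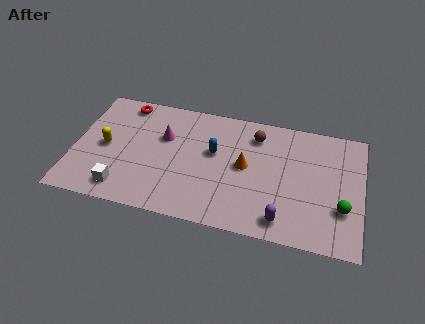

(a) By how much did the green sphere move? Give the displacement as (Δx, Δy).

(0.1, -2.2)

The green sphere started near (12.6, 4.6) and ended near (12.7, 2.4).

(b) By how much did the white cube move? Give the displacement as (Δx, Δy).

(1.5, -0.6)

From the two frames, the white cube sits at roughly (1.0, 1.8) before and (2.5, 1.2) after.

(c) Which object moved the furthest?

the orange cone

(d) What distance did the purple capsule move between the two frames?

2.0

From (8.8, 2.7) to (10.0, 1.1), the purple capsule covered √(1.2² + 1.6²) ≈ 2.0 units.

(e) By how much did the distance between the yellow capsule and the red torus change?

-0.4

Before: roughly 3.4 units apart; after: 3.0. That's 0.4 units closer together.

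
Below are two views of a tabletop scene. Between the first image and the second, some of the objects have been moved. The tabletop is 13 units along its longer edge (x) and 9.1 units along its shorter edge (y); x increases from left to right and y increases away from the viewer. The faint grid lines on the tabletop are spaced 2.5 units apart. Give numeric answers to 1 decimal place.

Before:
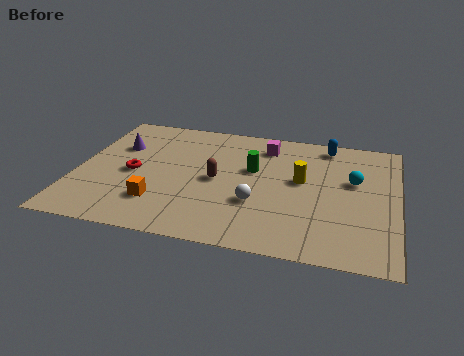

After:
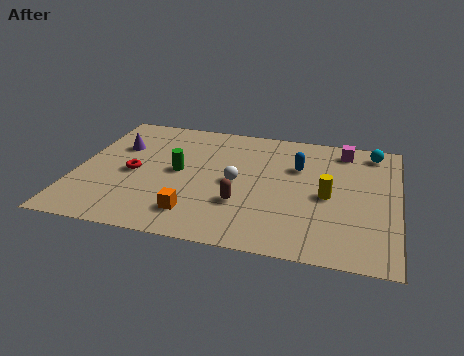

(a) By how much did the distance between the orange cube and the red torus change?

+1.4

The distance was about 2.2 in the first image and 3.6 in the second, so they moved 1.4 units further apart.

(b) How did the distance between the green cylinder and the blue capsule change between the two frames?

+1.2

They were about 3.8 units apart before and 5.0 after — 1.2 units further apart.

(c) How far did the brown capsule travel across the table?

1.9

The brown capsule moved from about (5.7, 4.4) to (6.8, 2.9), a distance of √(1.1² + 1.5²) ≈ 1.9.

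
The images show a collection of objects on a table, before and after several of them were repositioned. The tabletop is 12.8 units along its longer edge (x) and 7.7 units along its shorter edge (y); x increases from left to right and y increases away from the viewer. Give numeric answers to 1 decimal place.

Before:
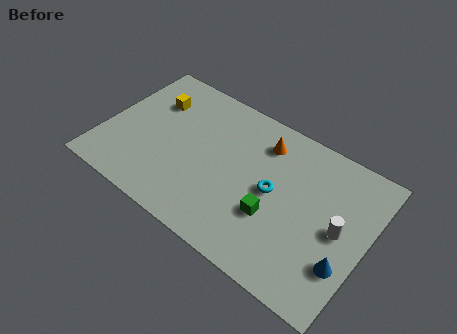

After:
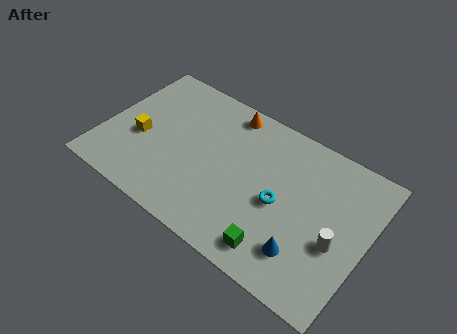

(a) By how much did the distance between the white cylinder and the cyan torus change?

-0.4

Before: roughly 3.2 units apart; after: 2.8. That's 0.4 units closer together.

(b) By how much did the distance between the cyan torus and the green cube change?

+1.1

They were about 1.2 units apart before and 2.3 after — 1.1 units further apart.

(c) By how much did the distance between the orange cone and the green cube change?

+3.0

The distance was about 3.6 in the first image and 6.6 in the second, so they moved 3.0 units further apart.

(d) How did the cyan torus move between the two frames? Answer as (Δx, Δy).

(0.4, -0.4)

The cyan torus was at about (8.3, 3.9) and moved to about (8.7, 3.5).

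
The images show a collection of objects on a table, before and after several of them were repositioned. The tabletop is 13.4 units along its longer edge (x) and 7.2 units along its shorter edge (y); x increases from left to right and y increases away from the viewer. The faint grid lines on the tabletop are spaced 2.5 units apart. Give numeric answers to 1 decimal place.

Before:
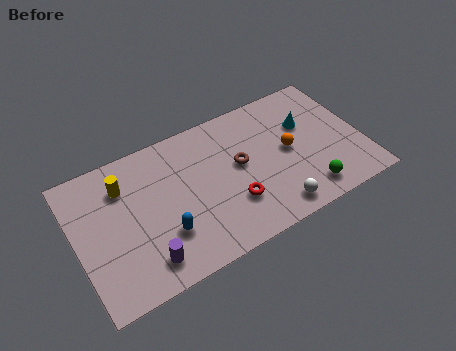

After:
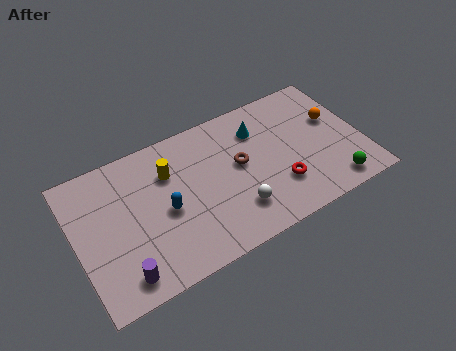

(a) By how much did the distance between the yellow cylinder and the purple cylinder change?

+0.7

Before: roughly 4.1 units apart; after: 4.8. That's 0.7 units further apart.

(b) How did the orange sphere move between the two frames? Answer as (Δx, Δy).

(2.3, 0.7)

From the two frames, the orange sphere sits at roughly (10.0, 3.7) before and (12.3, 4.4) after.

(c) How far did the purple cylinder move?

1.1

The purple cylinder was near (2.9, 1.3) before and (1.8, 1.1) after, so it travelled √(1.1² + 0.2²) ≈ 1.1 units.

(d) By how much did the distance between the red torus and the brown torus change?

+0.6

They were about 1.9 units apart before and 2.5 after — 0.6 units further apart.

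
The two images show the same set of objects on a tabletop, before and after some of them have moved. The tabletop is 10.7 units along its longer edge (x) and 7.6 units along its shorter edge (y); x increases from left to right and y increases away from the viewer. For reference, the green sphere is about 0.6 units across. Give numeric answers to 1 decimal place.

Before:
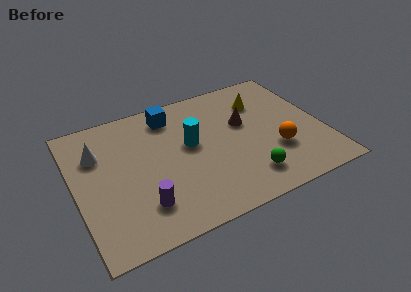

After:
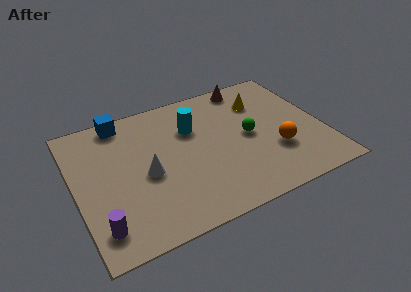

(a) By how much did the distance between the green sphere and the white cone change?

-2.6

The distance was about 7.1 in the first image and 4.5 in the second, so they moved 2.6 units closer together.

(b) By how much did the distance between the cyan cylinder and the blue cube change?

+1.2

They were about 2.1 units apart before and 3.3 after — 1.2 units further apart.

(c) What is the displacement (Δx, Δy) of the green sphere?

(0.4, 2.3)

From the two frames, the green sphere sits at roughly (7.1, 1.5) before and (7.5, 3.8) after.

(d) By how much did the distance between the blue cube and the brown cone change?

+2.2

Before: roughly 3.4 units apart; after: 5.6. That's 2.2 units further apart.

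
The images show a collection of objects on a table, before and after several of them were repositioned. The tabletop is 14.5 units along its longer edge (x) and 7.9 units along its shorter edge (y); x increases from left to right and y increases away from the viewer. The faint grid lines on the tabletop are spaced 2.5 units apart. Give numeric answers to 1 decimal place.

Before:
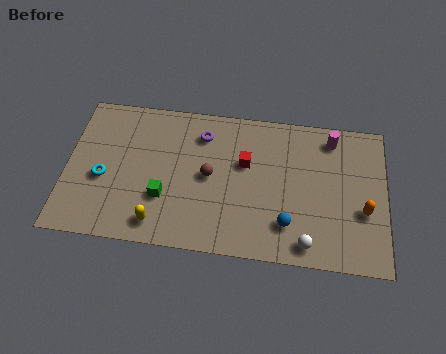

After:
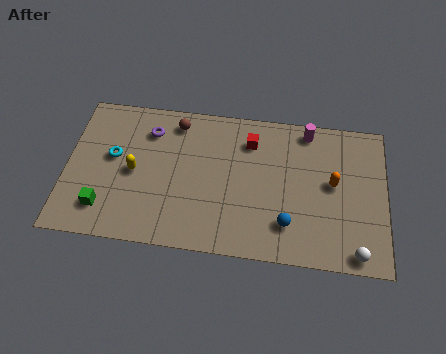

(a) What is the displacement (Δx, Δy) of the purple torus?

(-2.4, -0.1)

The purple torus started near (6.1, 6.2) and ended near (3.7, 6.1).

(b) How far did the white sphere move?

2.2

The white sphere moved from about (11.0, 1.0) to (13.2, 0.8), a distance of √(2.2² + 0.2²) ≈ 2.2.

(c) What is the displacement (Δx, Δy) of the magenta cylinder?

(-1.1, 0.3)

The magenta cylinder started near (12.0, 6.7) and ended near (10.9, 7.0).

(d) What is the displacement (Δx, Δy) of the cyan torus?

(0.4, 1.2)

The cyan torus started near (1.7, 3.3) and ended near (2.1, 4.5).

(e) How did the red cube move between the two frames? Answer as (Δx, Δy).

(0.2, 1.2)

The red cube started near (8.1, 4.9) and ended near (8.3, 6.1).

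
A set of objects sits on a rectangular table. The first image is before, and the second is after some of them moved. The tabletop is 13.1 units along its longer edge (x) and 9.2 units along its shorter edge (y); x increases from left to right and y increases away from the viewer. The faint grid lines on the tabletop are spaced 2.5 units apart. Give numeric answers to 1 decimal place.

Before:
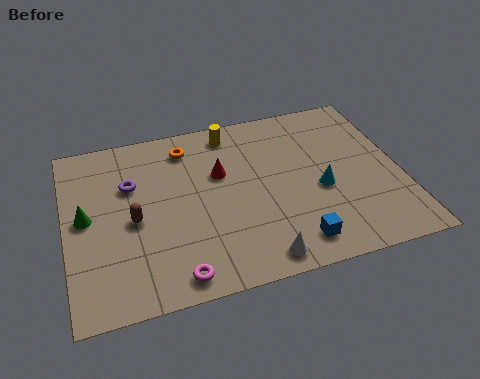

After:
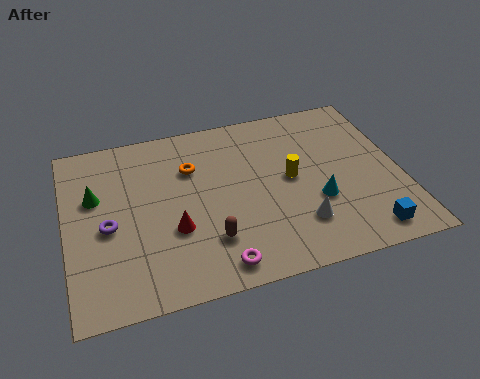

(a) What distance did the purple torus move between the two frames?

2.2

The purple torus was near (2.6, 6.1) before and (1.6, 4.1) after, so it travelled √(1.0² + 2.0²) ≈ 2.2 units.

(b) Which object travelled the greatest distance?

the yellow cylinder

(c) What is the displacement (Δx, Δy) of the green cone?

(0.4, 1.0)

The green cone started near (0.8, 4.8) and ended near (1.2, 5.8).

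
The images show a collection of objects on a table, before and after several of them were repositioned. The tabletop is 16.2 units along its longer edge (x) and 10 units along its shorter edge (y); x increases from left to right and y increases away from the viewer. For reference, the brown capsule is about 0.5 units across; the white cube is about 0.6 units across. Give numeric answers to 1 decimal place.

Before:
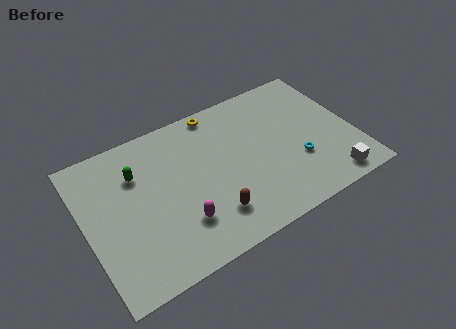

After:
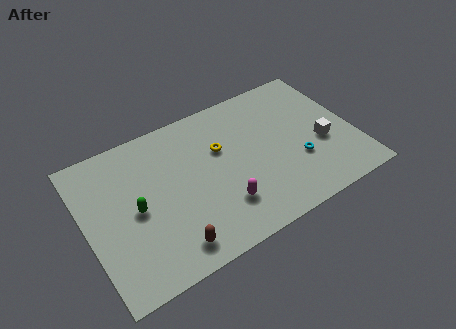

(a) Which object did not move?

the cyan torus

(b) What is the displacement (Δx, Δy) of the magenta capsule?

(2.5, -0.1)

The magenta capsule started near (5.3, 2.7) and ended near (7.8, 2.6).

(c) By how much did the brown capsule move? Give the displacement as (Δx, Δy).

(-2.6, -0.8)

From the two frames, the brown capsule sits at roughly (7.1, 2.3) before and (4.5, 1.5) after.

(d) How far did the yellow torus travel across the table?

2.7

The yellow torus was near (8.5, 9.1) before and (8.3, 6.4) after, so it travelled √(0.2² + 2.7²) ≈ 2.7 units.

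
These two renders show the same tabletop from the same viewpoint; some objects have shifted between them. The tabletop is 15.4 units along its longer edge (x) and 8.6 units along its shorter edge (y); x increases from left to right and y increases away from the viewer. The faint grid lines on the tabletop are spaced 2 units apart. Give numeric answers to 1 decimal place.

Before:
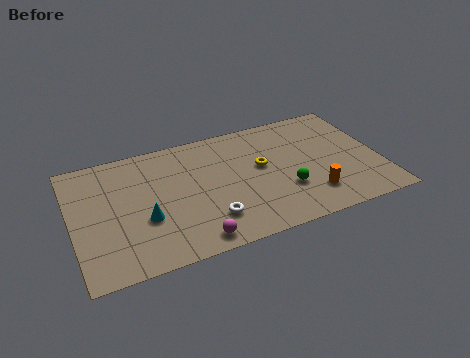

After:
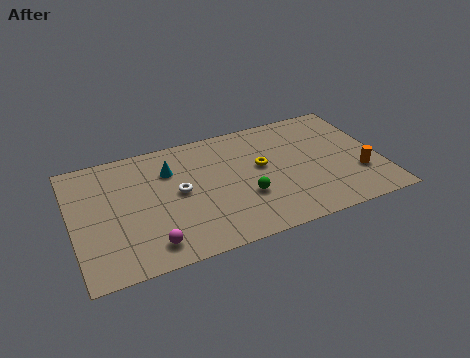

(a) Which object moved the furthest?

the cyan cone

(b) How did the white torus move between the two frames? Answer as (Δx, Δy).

(-1.3, 2.4)

The white torus started near (6.6, 2.1) and ended near (5.3, 4.5).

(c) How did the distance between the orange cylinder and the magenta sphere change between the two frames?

+4.6

Before: roughly 6.1 units apart; after: 10.7. That's 4.6 units further apart.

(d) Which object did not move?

the yellow torus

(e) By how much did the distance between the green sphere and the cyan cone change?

-2.3

They were about 7.0 units apart before and 4.7 after — 2.3 units closer together.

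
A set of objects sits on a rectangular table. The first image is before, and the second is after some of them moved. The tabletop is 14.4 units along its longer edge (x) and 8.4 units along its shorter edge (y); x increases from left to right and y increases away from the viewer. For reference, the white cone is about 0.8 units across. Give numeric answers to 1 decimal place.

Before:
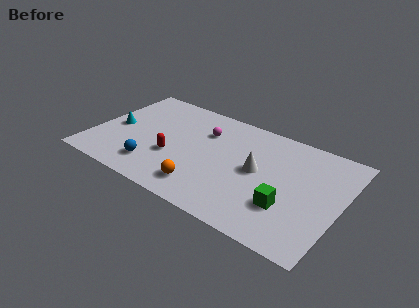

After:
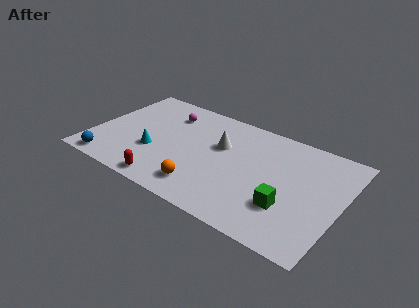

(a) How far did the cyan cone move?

2.7

The cyan cone moved from about (1.2, 4.0) to (3.7, 3.0), a distance of √(2.5² + 1.0²) ≈ 2.7.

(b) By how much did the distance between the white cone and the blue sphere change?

+1.1

The distance was about 6.3 in the first image and 7.4 in the second, so they moved 1.1 units further apart.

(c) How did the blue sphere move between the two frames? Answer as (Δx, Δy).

(-2.5, -0.9)

The blue sphere was at about (3.9, 1.8) and moved to about (1.4, 0.9).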